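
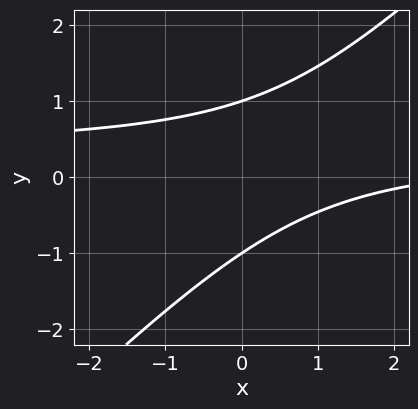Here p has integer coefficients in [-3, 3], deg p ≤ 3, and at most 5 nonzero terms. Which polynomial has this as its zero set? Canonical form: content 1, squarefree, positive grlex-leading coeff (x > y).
First, the degree is 2 — the shape is more complex than any degree-1 curve.
Then, from the axis intercepts and sections: the y-axis gridline crossings are at y ∈ {-1, 1}; the curve avoids every integer x-axis point in the box.
Finally, the integer polynomial consistent with all of this is the stated p.

3*x*y - 3*y^2 - x + 3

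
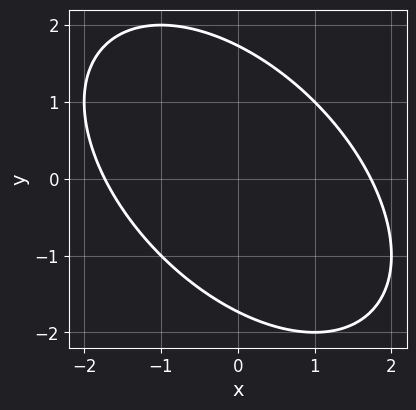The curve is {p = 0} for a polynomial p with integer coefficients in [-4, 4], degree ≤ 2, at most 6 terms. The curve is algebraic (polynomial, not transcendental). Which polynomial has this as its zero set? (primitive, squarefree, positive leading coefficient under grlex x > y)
x^2 + x*y + y^2 - 3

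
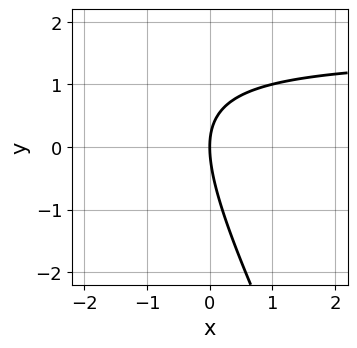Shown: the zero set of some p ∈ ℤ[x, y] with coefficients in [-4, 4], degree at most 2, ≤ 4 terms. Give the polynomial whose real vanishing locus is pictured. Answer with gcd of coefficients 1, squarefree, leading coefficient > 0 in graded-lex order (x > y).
First, the degree is 2 — a generic line meets the curve in up to 2 points.
Next, from the visible intercepts: one x-axis crossing is at x = 0; one y-axis crossing is at y = 0.
Finally, fitting integer coefficients to these (and the overall shape) gives p.

2*x*y + y^2 - 3*x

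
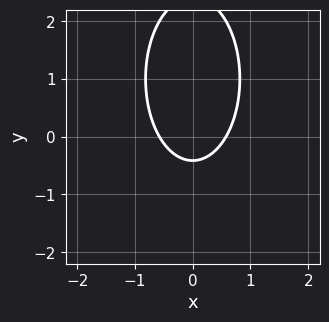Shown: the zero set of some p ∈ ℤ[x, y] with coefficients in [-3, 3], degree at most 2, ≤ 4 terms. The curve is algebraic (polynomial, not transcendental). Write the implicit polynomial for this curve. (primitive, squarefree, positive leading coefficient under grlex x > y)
1. The degree is 2 — no degree-1 curve has this shape.
2. Symmetries: it's symmetric under x → −x, forcing even powers of x.
3. Solving for integer coefficients yields p as stated.

3*x^2 + y^2 - 2*y - 1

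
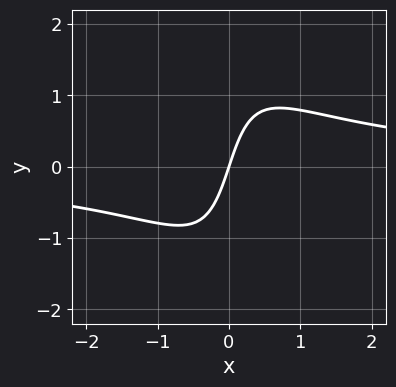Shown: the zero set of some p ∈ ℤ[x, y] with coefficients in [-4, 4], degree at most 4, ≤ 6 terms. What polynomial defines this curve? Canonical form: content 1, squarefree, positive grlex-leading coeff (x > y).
(a) Degree: the shape is more complex than any degree-2 curve, so deg p = 3.
(b) Observable constraints: it crosses the x-axis at the gridline x = 0; one y-axis crossing is at y = 0.
(c) Matching integer coefficients to the picture gives p.

2*x^2*y + x*y^2 - 3*x + y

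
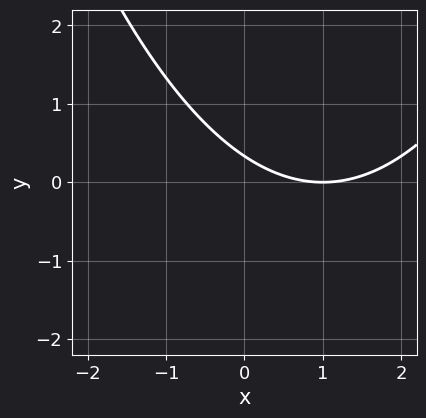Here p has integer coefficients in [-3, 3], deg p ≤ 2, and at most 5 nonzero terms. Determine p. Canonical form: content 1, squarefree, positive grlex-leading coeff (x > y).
1. The degree is 2 — the shape is more complex than any degree-1 curve.
2. From the visible intercepts: one x-axis crossing is at x = 1.
3. Together with the visible shape, these determine p as stated.

x^2 - 2*x - 3*y + 1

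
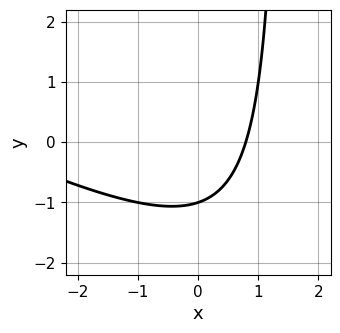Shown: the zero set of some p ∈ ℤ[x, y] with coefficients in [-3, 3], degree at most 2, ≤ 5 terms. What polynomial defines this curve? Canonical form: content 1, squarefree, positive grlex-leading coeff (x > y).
x^2 + 2*x*y + 3*x - 3*y - 3

First, deg p = 2.
Next, against the integer gridlines: it crosses the y-axis at the gridline y = -1.
Finally, together with the visible shape, these determine p as stated.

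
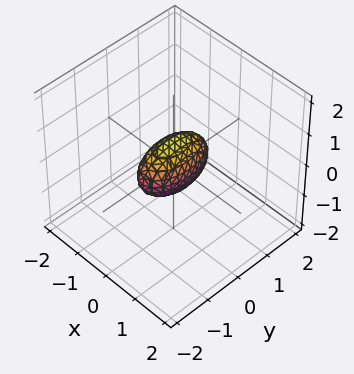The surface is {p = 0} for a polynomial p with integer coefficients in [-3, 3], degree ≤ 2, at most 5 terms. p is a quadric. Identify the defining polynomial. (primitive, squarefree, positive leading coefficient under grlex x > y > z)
3*x^2 + y^2 + 2*z^2 - 1

(a) The degree is 2 — a closed, bounded, convex surface; a quadric.
(b) Symmetries: it's symmetric under x → −x, forcing even powers of x; it's symmetric under z → −z, forcing even powers of z; it's symmetric under y → −y, forcing even powers of y.
(c) Observable constraints: the y-axis gridline crossings are at y ∈ {-1, 1}.
(d) These observations pin down the coefficients.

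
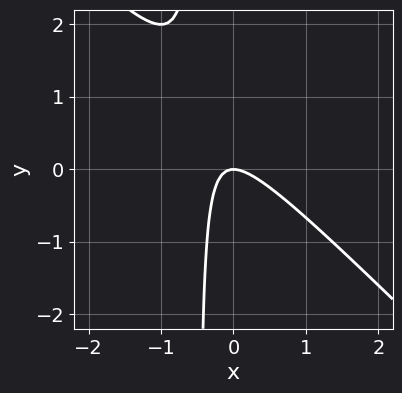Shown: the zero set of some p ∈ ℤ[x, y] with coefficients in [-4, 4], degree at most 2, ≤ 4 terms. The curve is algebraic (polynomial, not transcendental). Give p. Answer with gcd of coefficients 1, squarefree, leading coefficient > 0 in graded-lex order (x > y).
2*x^2 + 2*x*y + y

1. deg p = 2. No degree-1 curve has this shape.
2. Reading off the gridlines: one x-axis crossing is at x = 0; it meets the y-axis at y = 0 (among the integer gridlines).
3. Solving for integer coefficients yields p as stated.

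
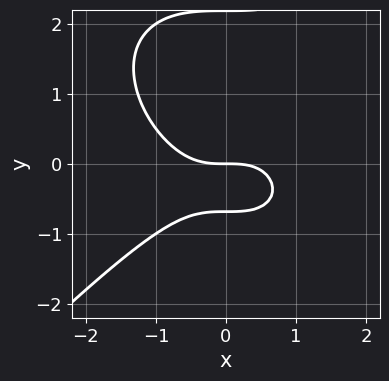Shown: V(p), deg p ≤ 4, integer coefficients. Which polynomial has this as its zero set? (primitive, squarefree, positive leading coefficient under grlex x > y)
2*x^3 - 2*y^3 + 3*y^2 + 3*y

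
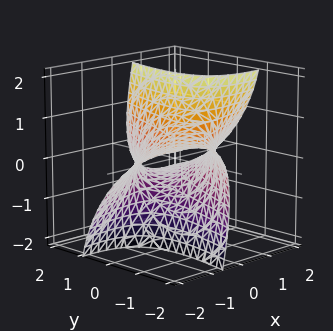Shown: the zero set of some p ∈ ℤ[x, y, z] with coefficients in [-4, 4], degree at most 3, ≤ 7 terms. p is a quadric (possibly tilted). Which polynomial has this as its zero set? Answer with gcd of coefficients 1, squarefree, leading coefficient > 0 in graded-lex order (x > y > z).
First, degree: a generic line meets the surface in up to 2 points, so deg p = 2.
Finally, putting this together gives p.

x^2 - 3*x*y - 3*x*z + y^2 + z^2 - 2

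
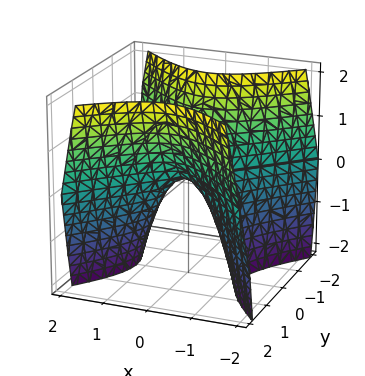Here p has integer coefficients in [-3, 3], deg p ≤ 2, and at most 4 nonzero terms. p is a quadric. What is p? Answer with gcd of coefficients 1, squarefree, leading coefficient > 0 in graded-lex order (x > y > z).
3*x^2 - 3*y^2 + 2*z

(a) The degree is 2 — a hyperbolic paraboloid; a quadric.
(b) Symmetries: it's symmetric under x → −x, forcing even powers of x; it's symmetric under y → −y, forcing even powers of y.
(c) Checking where it meets the axes: it crosses the z-axis at the gridline z = 0; it meets the x-axis at x = 0 (among the integer gridlines); one y-axis crossing is at y = 0.
(d) Solving for integer coefficients yields p as stated.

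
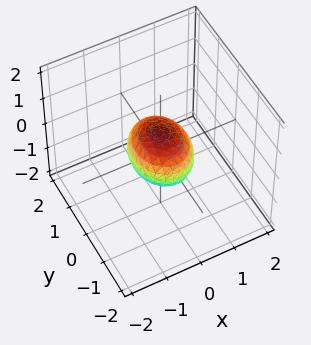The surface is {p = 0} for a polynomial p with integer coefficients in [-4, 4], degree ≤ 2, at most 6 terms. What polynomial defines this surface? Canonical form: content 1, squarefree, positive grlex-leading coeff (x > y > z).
3*x^2 + 2*y^2 + 3*z^2 - 2

(a) deg p = 2. Bounded and convex; a quadric.
(b) Symmetries: the y ↦ −y reflection is a symmetry, so y appears only in even powers; the z ↦ −z reflection is a symmetry, so z appears only in even powers; the x ↦ −x reflection is a symmetry, so x appears only in even powers.
(c) From the axis intercepts and sections: among the integer gridlines, it crosses the y-axis at y ∈ {-1, 1}.
(d) Assembling these constraints gives the stated polynomial.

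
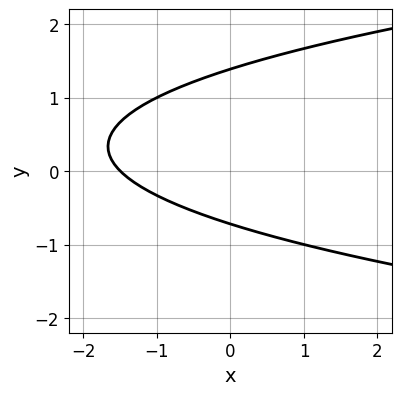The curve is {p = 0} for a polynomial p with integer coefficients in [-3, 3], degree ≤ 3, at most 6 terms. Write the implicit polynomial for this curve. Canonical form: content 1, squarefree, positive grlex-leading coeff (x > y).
3*y^2 - 2*x - 2*y - 3

deg p = 2. A generic line meets the curve in up to 2 points.
Solving for integer coefficients yields p as stated.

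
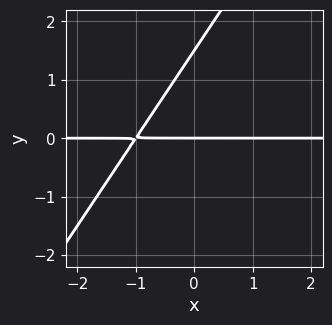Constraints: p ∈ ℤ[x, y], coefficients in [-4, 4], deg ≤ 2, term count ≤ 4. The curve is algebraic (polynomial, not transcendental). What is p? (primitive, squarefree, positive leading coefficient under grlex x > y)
3*x*y - 2*y^2 + 3*y

The degree is 2 — no degree-1 curve has this shape.
From the axis intercepts and sections: the visible x-axis segment lies entirely on the curve; one y-axis crossing is at y = 0.
These observations pin down the coefficients.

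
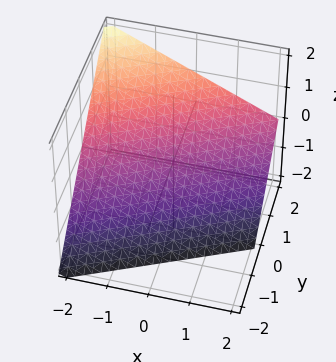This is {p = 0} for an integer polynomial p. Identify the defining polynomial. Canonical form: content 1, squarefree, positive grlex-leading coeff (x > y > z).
x - 2*y + 2*z + 2

deg p = 1. The surface is flat (a plane).
Reading off the gridlines: one z-axis crossing is at z = -1; it crosses the y-axis at the gridline y = 1.
Matching integer coefficients to the picture gives p. Check: (-2, 0, 0) on the x-axis lies on the surface, and p(-2, 0, 0) = 0. ✓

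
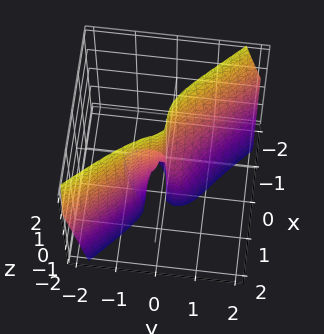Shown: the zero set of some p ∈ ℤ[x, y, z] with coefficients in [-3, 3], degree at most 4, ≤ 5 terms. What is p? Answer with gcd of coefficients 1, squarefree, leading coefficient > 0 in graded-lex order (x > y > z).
3*x^3 - 2*x*y*z + 3*y^3 + y*z

1. deg p = 3. The shape is more complex than any degree-2 surface.
2. Observable constraints: it meets the x-axis at x = 0 (among the integer gridlines); the visible z-axis segment lies entirely on the surface; it crosses the y-axis at the gridline y = 0.
3. The integer polynomial consistent with all of this is the stated p.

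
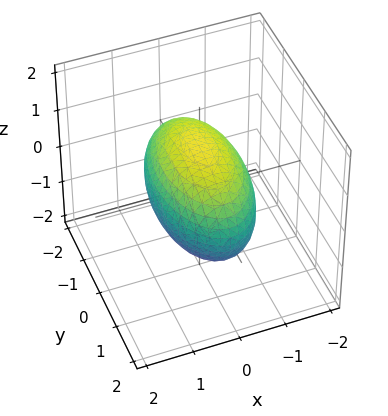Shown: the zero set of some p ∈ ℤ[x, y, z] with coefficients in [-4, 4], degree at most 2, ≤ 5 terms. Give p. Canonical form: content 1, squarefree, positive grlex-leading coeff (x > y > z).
3*x^2 + y^2 + 2*z^2 - 3

First, deg p = 2. Bounded and convex; a quadric.
Then, symmetries: it's symmetric under y → −y, forcing even powers of y; mirror symmetry x ↦ −x ⇒ only even powers of x; it's symmetric under z → −z, forcing even powers of z.
Then, from the axis intercepts and sections: among the integer gridlines, it crosses the x-axis at x ∈ {-1, 1}.
Finally, putting this together gives p.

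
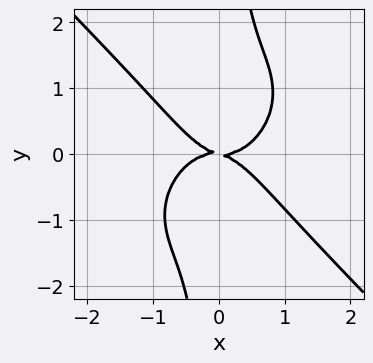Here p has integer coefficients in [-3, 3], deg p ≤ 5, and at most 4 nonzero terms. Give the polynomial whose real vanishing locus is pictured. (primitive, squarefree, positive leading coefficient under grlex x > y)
3*x^4 + 3*x*y^3 - x*y - 3*y^2

deg p = 4. A generic line meets the curve in up to 4 points.
From the visible intercepts: it crosses the y-axis at the gridline y = 0; it meets the x-axis at x = 0 (among the integer gridlines).
The integer polynomial consistent with all of this is the stated p.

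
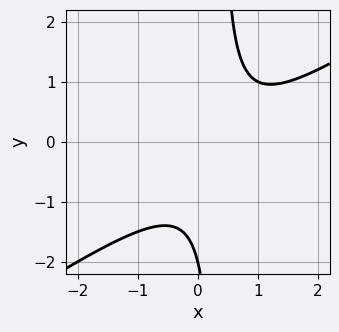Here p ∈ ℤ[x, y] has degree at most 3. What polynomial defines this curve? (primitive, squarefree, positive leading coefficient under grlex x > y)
(a) Degree: a generic line meets the curve in up to 2 points, so deg p = 2.
(b) Reading off the gridlines: no x-intercept at any integer in the box; one y-axis crossing is at y = -2.
(c) Together with the visible shape, these determine p as stated.

2*x^2 - 3*x*y - 2*x + y + 2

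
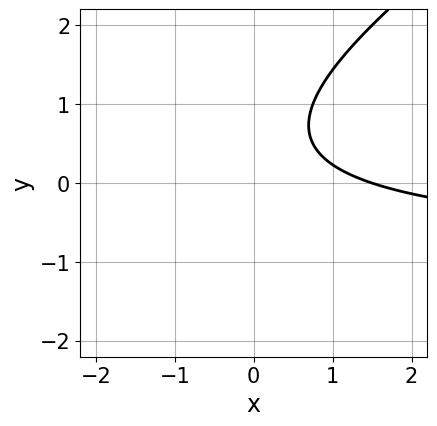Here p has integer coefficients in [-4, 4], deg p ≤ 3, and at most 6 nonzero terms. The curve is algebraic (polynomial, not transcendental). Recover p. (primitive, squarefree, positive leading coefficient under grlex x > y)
2*x*y - 3*y^2 + 2*x + 3*y - 3

1. deg p = 2.
2. Checking where it meets the axes: the curve avoids every integer y-axis point in the box.
3. Assembling these constraints gives the stated polynomial.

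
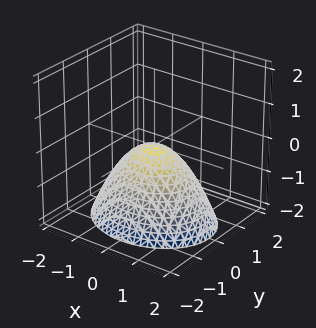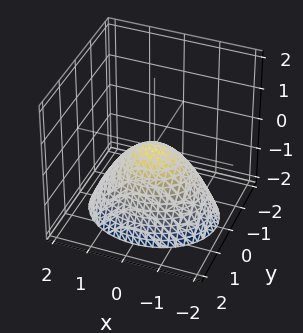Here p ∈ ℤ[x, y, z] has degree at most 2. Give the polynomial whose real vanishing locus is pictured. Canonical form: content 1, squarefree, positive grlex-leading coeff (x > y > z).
2*x^2 + 3*y^2 + 3*z

(a) Degree: a single bowl opening along one axis; a quadric, so deg p = 2.
(b) Symmetries: the x ↦ −x reflection is a symmetry, so x appears only in even powers; it's symmetric under y → −y, forcing even powers of y.
(c) From the visible intercepts: one y-axis crossing is at y = 0; it meets the x-axis at x = 0 (among the integer gridlines).
(d) Solving for integer coefficients yields p as stated.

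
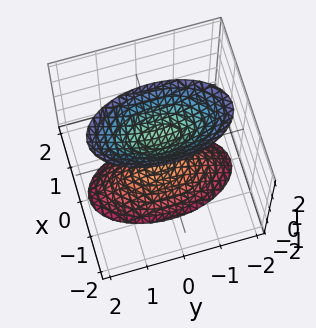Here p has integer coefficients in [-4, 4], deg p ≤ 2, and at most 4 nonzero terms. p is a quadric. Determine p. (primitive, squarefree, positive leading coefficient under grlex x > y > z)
(a) The picture has 2 separate pieces.
(b) deg p = 2.
(c) Symmetries: it's symmetric under y → −y, forcing even powers of y; it's symmetric under x → −x, forcing even powers of x; it's symmetric under z → −z, forcing even powers of z.
(d) Observable constraints: no y-intercept at any integer in the box; it misses every integer gridline on the x-axis; among the integer gridlines, it crosses the z-axis at z ∈ {-1, 1}.
(e) Matching integer coefficients to the picture gives p.

3*x^2 + y^2 - z^2 + 1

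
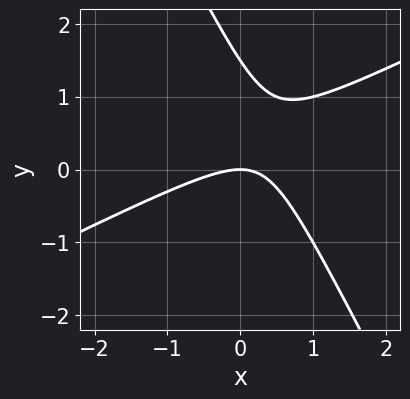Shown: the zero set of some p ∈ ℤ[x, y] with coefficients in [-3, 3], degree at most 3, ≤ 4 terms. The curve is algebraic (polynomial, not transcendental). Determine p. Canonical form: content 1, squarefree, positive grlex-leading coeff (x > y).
2*x^2 - 3*x*y - 2*y^2 + 3*y

(a) The degree is 2 — a generic line meets the curve in up to 2 points.
(b) From the visible intercepts: it meets the x-axis at x = 0 (among the integer gridlines); it crosses the y-axis at the gridline y = 0.
(c) Putting this together gives p.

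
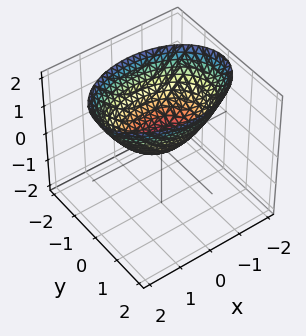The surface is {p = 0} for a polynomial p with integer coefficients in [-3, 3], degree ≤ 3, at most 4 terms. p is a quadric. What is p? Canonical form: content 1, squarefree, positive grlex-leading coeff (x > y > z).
x^2 + 2*y^2 - 2*z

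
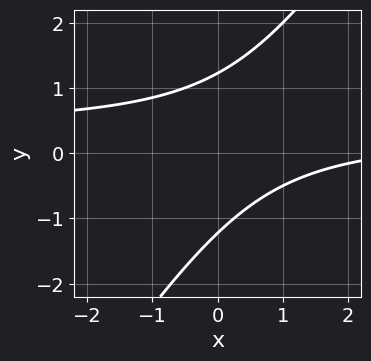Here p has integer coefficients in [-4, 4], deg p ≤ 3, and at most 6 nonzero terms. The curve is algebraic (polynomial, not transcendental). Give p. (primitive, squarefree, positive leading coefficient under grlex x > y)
1. Degree: no degree-1 curve has this shape, so deg p = 2.
2. Observable constraints: the curve avoids every integer x-axis point in the box.
3. Together with the visible shape, these determine p as stated.

3*x*y - 2*y^2 - x + 3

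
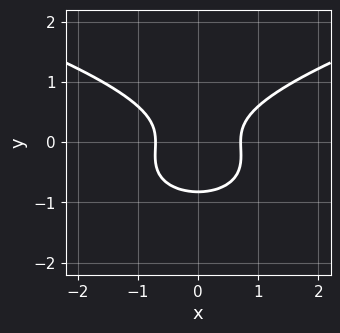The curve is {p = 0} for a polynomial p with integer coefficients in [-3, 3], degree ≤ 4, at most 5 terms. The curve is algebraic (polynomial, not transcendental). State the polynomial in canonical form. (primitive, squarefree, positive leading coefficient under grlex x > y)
3*y^3 - 2*x^2 + y^2 + 1

1. deg p = 3. A generic line meets the curve in up to 3 points.
2. Symmetries: mirror symmetry x ↦ −x ⇒ only even powers of x.
3. Fitting integer coefficients to these (and the overall shape) gives p.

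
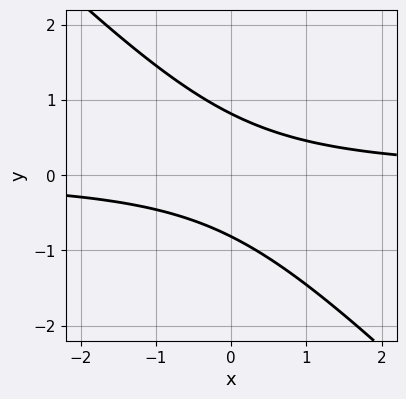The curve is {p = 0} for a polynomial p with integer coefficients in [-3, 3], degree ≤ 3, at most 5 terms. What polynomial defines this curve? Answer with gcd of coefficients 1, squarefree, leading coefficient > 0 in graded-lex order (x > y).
3*x*y + 3*y^2 - 2

The degree is 2 — no degree-1 curve has this shape.
Checking where it meets the axes: no x-intercept at any integer in the box.
Putting this together gives p.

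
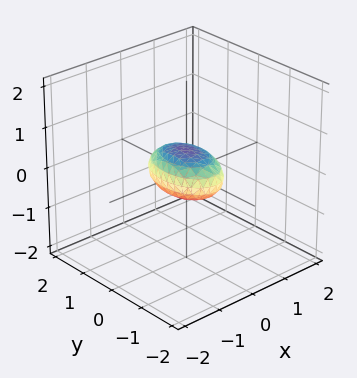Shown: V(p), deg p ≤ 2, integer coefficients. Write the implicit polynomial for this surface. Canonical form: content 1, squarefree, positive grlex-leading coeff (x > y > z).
2*x^2 + y^2 + 3*z^2 - 1

(a) The degree is 2 — bounded and convex; a quadric.
(b) Symmetries: the y ↦ −y reflection is a symmetry, so y appears only in even powers; it's symmetric under z → −z, forcing even powers of z; mirror symmetry x ↦ −x ⇒ only even powers of x.
(c) Against the integer gridlines: the y-axis gridline crossings are at y ∈ {-1, 1}.
(d) Putting this together gives p.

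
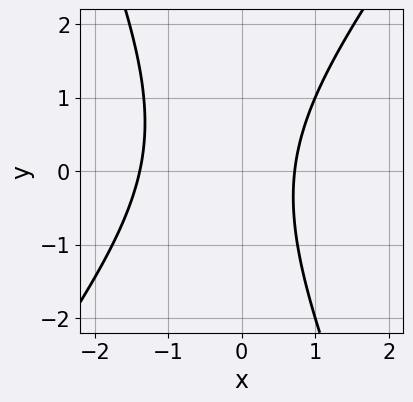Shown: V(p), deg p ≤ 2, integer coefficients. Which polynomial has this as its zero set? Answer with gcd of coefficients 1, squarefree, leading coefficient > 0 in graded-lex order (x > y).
1. deg p = 2. The shape is more complex than any degree-1 curve.
2. From the visible intercepts: it misses every integer gridline on the y-axis.
3. Matching integer coefficients to the picture gives p.

3*x^2 - x*y - y^2 + 2*x - 3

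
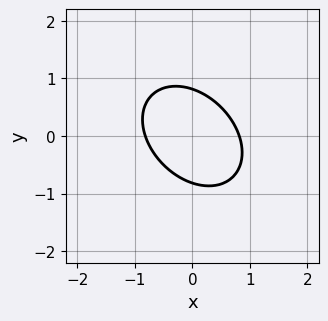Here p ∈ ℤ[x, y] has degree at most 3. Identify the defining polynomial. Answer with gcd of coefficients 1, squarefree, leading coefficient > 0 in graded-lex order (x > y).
First, the degree is 2 — the shape is more complex than any degree-1 curve.
Finally, solving for integer coefficients yields p as stated.

3*x^2 + 2*x*y + 3*y^2 - 2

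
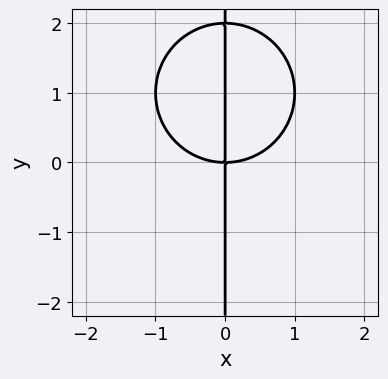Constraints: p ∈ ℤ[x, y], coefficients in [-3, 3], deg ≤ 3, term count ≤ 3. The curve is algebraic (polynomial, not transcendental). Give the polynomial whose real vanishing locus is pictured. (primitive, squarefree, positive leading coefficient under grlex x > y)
First, the degree is 3 — no degree-2 curve has this shape.
Next, from the axis intercepts and sections: every point of the y-axis in the box is on the curve; it meets the x-axis at x = 0 (among the integer gridlines).
Finally, these observations pin down the coefficients.

x^3 + x*y^2 - 2*x*y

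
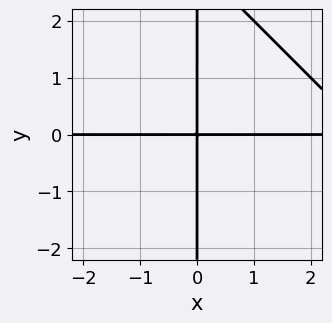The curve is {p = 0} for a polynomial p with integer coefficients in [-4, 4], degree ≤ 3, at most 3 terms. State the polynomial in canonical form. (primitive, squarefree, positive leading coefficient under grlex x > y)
x^2*y + x*y^2 - 3*x*y

(a) The degree is 3 — no degree-2 curve has this shape.
(b) From the axis intercepts and sections: every point of the x-axis in the box is on the curve; the visible y-axis segment lies entirely on the curve.
(c) Matching integer coefficients to the picture gives p.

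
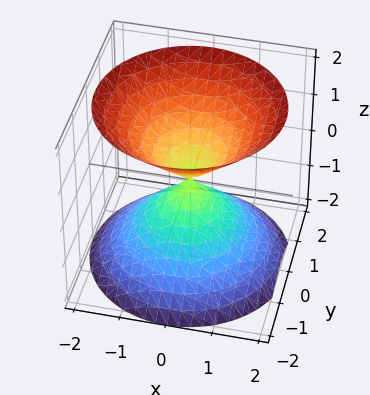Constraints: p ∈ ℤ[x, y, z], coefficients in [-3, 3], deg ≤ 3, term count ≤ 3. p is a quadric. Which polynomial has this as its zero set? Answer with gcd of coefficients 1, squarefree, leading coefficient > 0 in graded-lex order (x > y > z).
1. I count 2 distinct pieces.
2. The degree is 2 — two nappes meeting at a single point; a quadric.
3. Symmetries: mirror symmetry z ↦ −z ⇒ only even powers of z; every cross-section ⟂ z is a circle, so x, y appear only via x² + y².
4. From the visible intercepts: it crosses the z-axis at the gridline z = 0; it meets the x-axis at x = 0 (among the integer gridlines); a circular section at z = -1 has radius exactly 1; one y-axis crossing is at y = 0.
5. Assembling these constraints gives the stated polynomial.

x^2 + y^2 - z^2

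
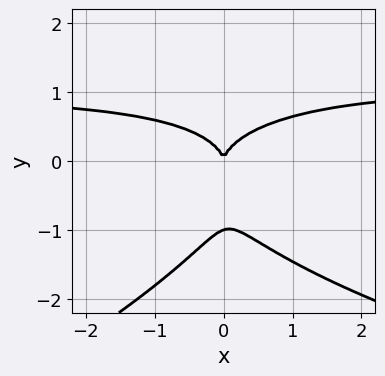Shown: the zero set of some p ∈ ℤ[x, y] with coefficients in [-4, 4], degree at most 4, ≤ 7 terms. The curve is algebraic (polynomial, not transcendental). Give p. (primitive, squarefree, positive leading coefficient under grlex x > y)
deg p = 4. The shape is more complex than any degree-3 curve.
Observable constraints: one x-axis crossing is at x = 0; among the integer gridlines, it crosses the y-axis at y ∈ {-1, 0}.
Assembling these constraints gives the stated polynomial.

x*y^3 - 3*y^4 - 3*x^2*y - 3*y^3 + 3*x^2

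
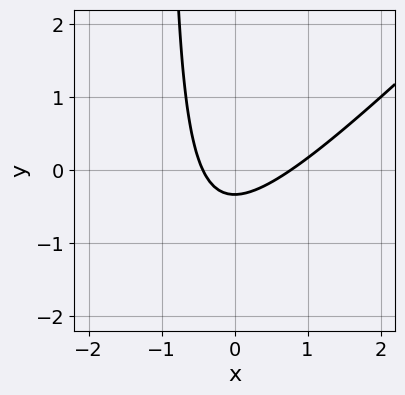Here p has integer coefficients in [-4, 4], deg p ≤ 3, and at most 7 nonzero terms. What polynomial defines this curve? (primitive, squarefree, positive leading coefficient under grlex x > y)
3*x^2 - 3*x*y - x - 3*y - 1

(a) Degree: the shape is more complex than any degree-1 curve, so deg p = 2.
(b) Matching integer coefficients to the picture gives p.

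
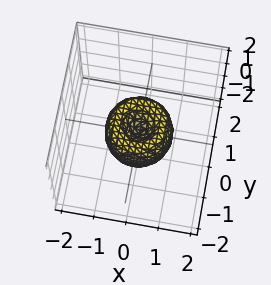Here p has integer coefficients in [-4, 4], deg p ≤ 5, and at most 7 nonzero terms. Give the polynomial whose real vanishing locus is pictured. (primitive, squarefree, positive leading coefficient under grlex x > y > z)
2*x^4 + 4*x^2*y^2 + 2*y^4 - 2*x^2 - 2*y^2 + z^2

deg p = 4. No degree-3 surface has this shape.
Symmetry: the surface is invariant under rotation about z: p = q(x² + y², z).
Reading off the gridlines: among the integer gridlines, it crosses the y-axis at y ∈ {-1, 0, 1}; among the integer gridlines, it crosses the x-axis at x ∈ {-1, 0, 1}.
Fitting integer coefficients to these (and the overall shape) gives p.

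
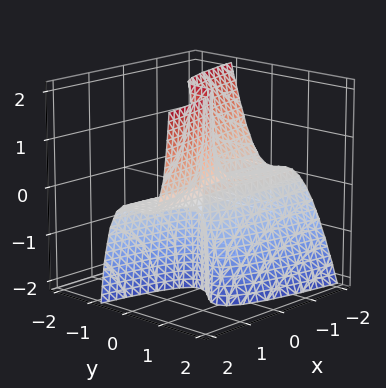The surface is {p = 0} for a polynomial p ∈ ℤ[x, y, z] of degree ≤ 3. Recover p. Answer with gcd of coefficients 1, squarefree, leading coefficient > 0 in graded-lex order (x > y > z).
First, deg p = 3.
Next, observable constraints: every point of the z-axis in the box is on the surface; the visible x-axis segment lies entirely on the surface.
Finally, assembling these constraints gives the stated polynomial.

3*y^3 + y^2*z - x*z - 2*y^2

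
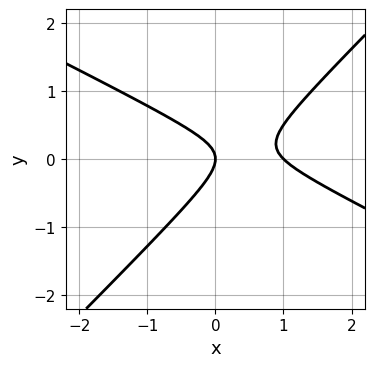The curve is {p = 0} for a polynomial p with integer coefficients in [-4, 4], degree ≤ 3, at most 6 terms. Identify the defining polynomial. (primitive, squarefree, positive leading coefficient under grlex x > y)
The degree is 2 — the shape is more complex than any degree-1 curve.
Against the integer gridlines: the x-axis gridline crossings are at x ∈ {0, 1}; it meets the y-axis at y = 0 (among the integer gridlines).
Assembling these constraints gives the stated polynomial.

x^2 + x*y - 2*y^2 - x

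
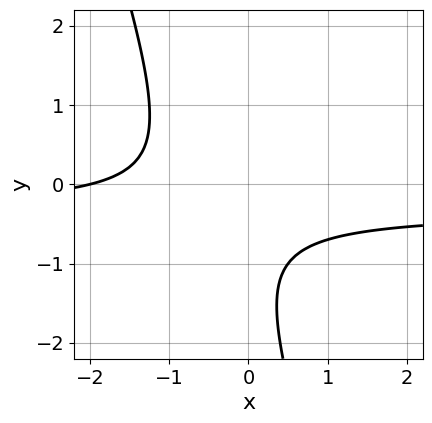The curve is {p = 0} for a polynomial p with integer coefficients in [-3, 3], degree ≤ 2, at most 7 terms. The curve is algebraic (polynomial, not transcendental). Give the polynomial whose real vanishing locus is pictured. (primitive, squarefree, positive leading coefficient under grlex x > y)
3*x*y + y^2 + x + 2*y + 2

First, the degree is 2 — a generic line meets the curve in up to 2 points.
Next, checking where it meets the axes: one x-axis crossing is at x = -2; the curve avoids every integer y-axis point in the box.
Finally, these observations pin down the coefficients.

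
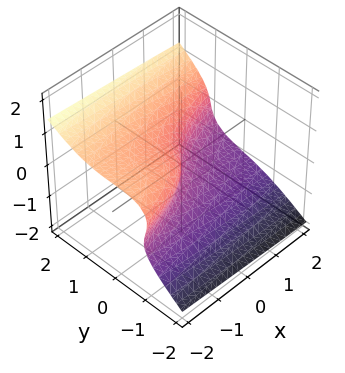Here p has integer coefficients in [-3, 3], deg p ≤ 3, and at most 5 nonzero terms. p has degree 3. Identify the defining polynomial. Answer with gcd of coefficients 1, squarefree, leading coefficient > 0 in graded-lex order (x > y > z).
y^3 - 3*z^3 - y*z - x + y

(a) deg p = 3. The shape is more complex than any degree-2 surface.
(b) From the axis intercepts and sections: it crosses the y-axis at the gridline y = 0; it meets the x-axis at x = 0 (among the integer gridlines).
(c) Solving for integer coefficients yields p as stated.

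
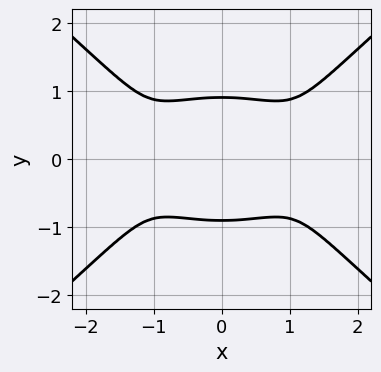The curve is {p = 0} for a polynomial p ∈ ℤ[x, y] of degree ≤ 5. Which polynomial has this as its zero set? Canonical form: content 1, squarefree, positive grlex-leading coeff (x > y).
x^4 + x^2*y^2 - 3*y^4 - 2*x^2 + 2

(a) The degree is 4 — a generic line meets the curve in up to 4 points.
(b) Symmetries: the x ↦ −x reflection is a symmetry, so x appears only in even powers; the y ↦ −y reflection is a symmetry, so y appears only in even powers.
(c) From the axis intercepts and sections: no x-intercept at any integer in the box.
(d) These observations pin down the coefficients.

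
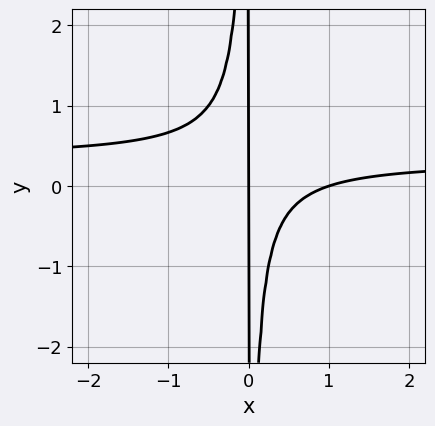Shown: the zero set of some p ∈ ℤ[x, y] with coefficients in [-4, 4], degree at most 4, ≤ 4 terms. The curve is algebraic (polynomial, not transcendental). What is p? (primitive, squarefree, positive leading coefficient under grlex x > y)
3*x^2*y - x^2 + x

1. Degree: the shape is more complex than any degree-2 curve, so deg p = 3.
2. From the axis intercepts and sections: every point of the y-axis in the box is on the curve; among the integer gridlines, it crosses the x-axis at x ∈ {0, 1}.
3. Together with the visible shape, these determine p as stated.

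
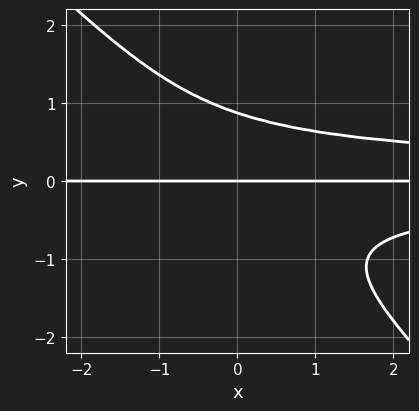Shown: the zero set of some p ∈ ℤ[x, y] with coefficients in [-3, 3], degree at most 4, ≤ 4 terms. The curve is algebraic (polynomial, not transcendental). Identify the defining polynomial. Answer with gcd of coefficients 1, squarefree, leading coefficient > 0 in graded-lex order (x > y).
3*x*y^3 + 3*y^4 - 2*y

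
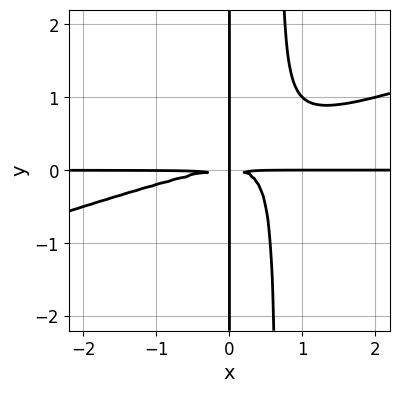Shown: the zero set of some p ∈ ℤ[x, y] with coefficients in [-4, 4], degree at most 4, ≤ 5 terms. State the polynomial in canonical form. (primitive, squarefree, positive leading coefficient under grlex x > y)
1. The degree is 4 — no degree-3 curve has this shape.
2. Checking where it meets the axes: every point of the x-axis in the box is on the curve; the visible y-axis segment lies entirely on the curve.
3. Together with the visible shape, these determine p as stated.

x^3*y - 3*x^2*y^2 + 2*x*y^2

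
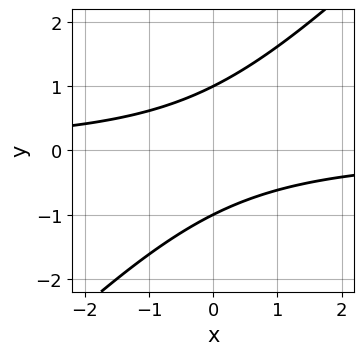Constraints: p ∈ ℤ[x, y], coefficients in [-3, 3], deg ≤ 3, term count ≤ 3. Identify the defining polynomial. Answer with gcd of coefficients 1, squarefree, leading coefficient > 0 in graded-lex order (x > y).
First, the degree is 2 — a generic line meets the curve in up to 2 points.
Next, against the integer gridlines: it misses every integer gridline on the x-axis; among the integer gridlines, it crosses the y-axis at y ∈ {-1, 1}.
Finally, the integer polynomial consistent with all of this is the stated p.

x*y - y^2 + 1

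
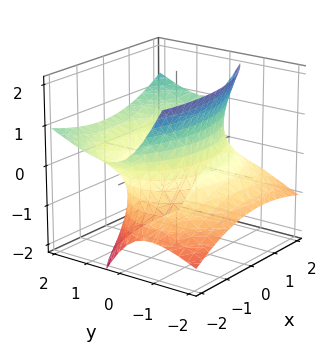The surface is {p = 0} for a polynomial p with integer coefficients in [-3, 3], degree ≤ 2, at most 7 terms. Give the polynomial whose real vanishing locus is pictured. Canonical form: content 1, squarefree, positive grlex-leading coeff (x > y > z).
Degree: a generic line meets the surface in up to 2 points, so deg p = 2.
Observable constraints: it misses every integer gridline on the z-axis.
Matching integer coefficients to the picture gives p.

x^2 + x*z + 2*y^2 - 3*y*z - 2*z^2 - 3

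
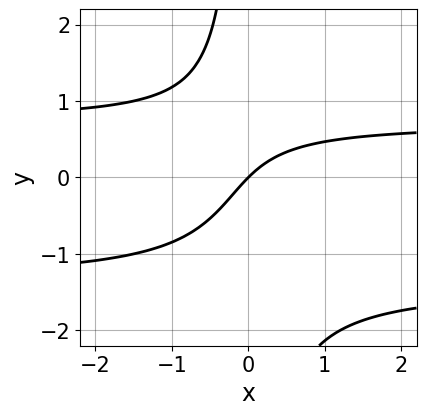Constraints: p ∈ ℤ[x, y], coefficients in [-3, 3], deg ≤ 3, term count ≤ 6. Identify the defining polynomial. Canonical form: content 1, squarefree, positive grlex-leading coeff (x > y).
3*x*y^2 + 2*x*y - 3*x + 3*y

First, the degree is 3 — no degree-2 curve has this shape.
Then, from the axis intercepts and sections: one y-axis crossing is at y = 0; it crosses the x-axis at the gridline x = 0.
Finally, the integer polynomial consistent with all of this is the stated p.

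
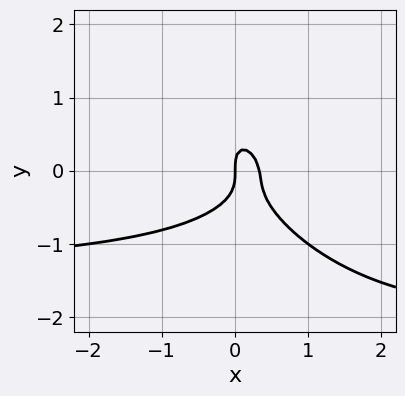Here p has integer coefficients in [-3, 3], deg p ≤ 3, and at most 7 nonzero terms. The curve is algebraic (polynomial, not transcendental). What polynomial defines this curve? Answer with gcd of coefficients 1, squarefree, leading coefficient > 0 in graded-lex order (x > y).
(a) Degree: no degree-2 curve has this shape, so deg p = 3.
(b) Checking where it meets the axes: one y-axis crossing is at y = 0; it crosses the x-axis at the gridline x = 0.
(c) The integer polynomial consistent with all of this is the stated p.

2*x^2*y + 2*x*y^2 + 2*y^3 + 3*x^2 - x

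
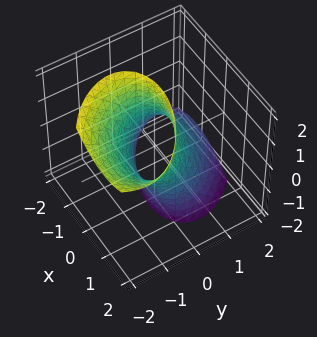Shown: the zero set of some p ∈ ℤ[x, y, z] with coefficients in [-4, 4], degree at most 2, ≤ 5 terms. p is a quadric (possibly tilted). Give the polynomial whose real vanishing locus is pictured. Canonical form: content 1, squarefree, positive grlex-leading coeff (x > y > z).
2*x^2 + 2*x*y + 3*y^2 + 3*y*z - 2

First, the degree is 2 — a generic line meets the surface in up to 2 points.
Next, from the axis intercepts and sections: the x-axis gridline crossings are at x ∈ {-1, 1}; it misses every integer gridline on the z-axis.
Finally, the integer polynomial consistent with all of this is the stated p.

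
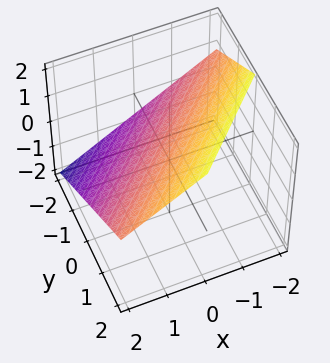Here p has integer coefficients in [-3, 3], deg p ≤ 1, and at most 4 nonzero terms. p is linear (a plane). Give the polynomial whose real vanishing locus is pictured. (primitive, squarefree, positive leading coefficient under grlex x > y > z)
First, degree: every cross-section is a straight line — this is a plane, so deg p = 1.
Then, observable constraints: one x-axis crossing is at x = 1; it crosses the y-axis at the gridline y = -1.
Finally, the integer polynomial consistent with all of this is the stated p.

2*x - 2*y + 3*z - 2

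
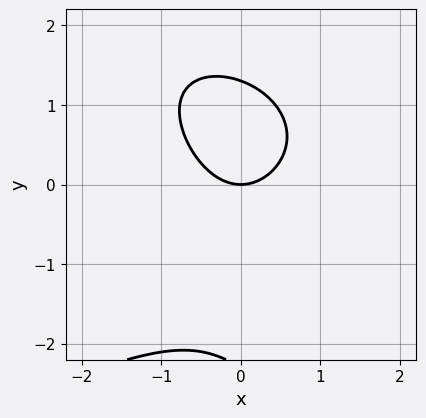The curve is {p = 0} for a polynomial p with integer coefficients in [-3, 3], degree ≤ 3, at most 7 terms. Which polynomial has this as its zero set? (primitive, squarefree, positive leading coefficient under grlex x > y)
The degree is 3 — a generic line meets the curve in up to 3 points.
Reading off the gridlines: it meets the y-axis at y = 0 (among the integer gridlines); it crosses the x-axis at the gridline x = 0.
Together with the visible shape, these determine p as stated.

x*y^2 + y^3 + 3*x^2 + y^2 - 3*y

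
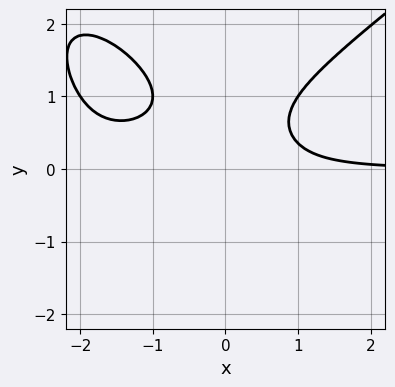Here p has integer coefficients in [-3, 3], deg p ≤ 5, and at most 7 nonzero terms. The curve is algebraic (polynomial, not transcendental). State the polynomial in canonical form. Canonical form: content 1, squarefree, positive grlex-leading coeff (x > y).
x^3*y - x*y^3 - y^4 + 2*x^2*y - 1

deg p = 4. A generic line meets the curve in up to 4 points.
Reading off the gridlines: the curve avoids every integer y-axis point in the box; no x-intercept at any integer in the box.
The integer polynomial consistent with all of this is the stated p.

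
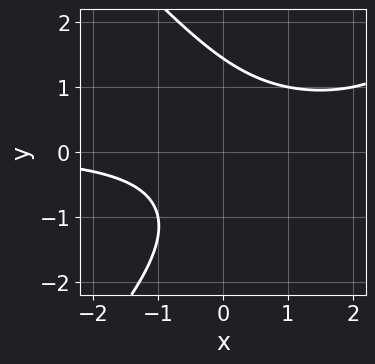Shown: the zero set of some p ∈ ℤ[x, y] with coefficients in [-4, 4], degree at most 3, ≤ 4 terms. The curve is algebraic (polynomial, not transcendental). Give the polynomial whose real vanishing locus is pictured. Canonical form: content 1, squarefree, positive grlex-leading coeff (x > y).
First, the degree is 3 — a generic line meets the curve in up to 3 points.
Next, reading off the gridlines: it misses every integer gridline on the x-axis.
Finally, matching integer coefficients to the picture gives p.

x^2*y - y^3 - 3*x*y + 3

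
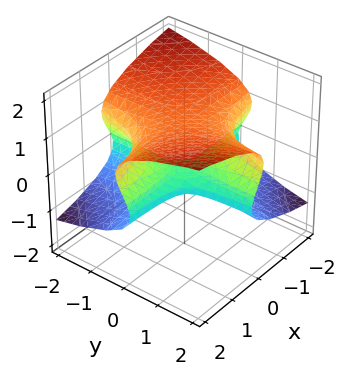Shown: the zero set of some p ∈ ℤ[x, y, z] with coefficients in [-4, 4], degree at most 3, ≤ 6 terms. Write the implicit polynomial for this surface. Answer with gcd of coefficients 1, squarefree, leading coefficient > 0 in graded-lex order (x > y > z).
3*z^3 - 2*x*y - 2*z^2 - 2*z

1. deg p = 3. A generic line meets the surface in up to 3 points.
2. Reading off the gridlines: it crosses the z-axis at the gridline z = 0; every point of the y-axis in the box is on the surface; every point of the x-axis in the box is on the surface.
3. Putting this together gives p.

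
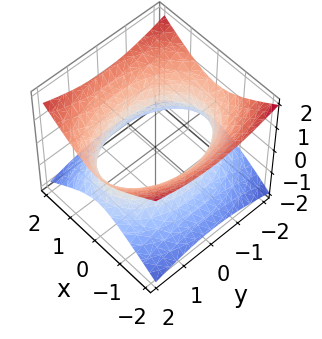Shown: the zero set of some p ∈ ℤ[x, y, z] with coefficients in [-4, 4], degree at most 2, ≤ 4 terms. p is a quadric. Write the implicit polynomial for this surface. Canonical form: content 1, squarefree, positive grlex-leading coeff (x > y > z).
2*x^2 + y^2 - 3*z^2 - 3

(a) The degree is 2 — an hourglass — one-sheet hyperboloid; a quadric.
(b) Symmetries: the x ↦ −x reflection is a symmetry, so x appears only in even powers; the y ↦ −y reflection is a symmetry, so y appears only in even powers; mirror symmetry z ↦ −z ⇒ only even powers of z.
(c) From the axis intercepts and sections: no z-intercept at any integer in the box.
(d) Together with the visible shape, these determine p as stated.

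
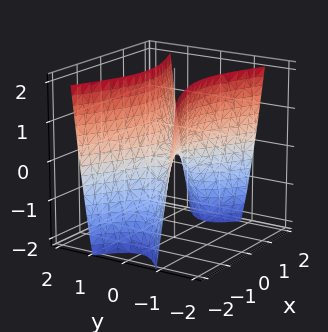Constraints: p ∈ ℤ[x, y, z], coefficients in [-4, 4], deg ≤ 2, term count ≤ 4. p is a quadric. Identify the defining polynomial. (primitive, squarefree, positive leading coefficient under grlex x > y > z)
x^2 - 3*y^2 + z

First, deg p = 2. A hyperbolic paraboloid; a quadric.
Then, symmetries: the y ↦ −y reflection is a symmetry, so y appears only in even powers; the x ↦ −x reflection is a symmetry, so x appears only in even powers.
Next, from the visible intercepts: it meets the y-axis at y = 0 (among the integer gridlines); it crosses the z-axis at the gridline z = 0.
Finally, the integer polynomial consistent with all of this is the stated p.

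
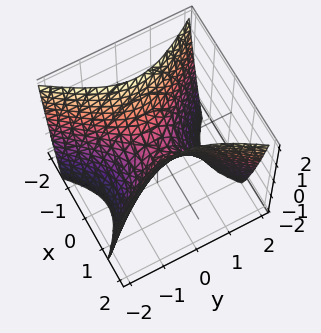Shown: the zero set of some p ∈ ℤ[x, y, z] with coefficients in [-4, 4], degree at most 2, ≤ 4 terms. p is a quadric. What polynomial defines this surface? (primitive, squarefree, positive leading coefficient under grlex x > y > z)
First, degree: a hyperbolic paraboloid; a quadric, so deg p = 2.
Then, symmetries: mirror symmetry x ↦ −x ⇒ only even powers of x; it's symmetric under y → −y, forcing even powers of y.
Then, checking where it meets the axes: one x-axis crossing is at x = 0; one z-axis crossing is at z = 0.
Finally, solving for integer coefficients yields p as stated.

3*x^2 - 2*y^2 - 2*z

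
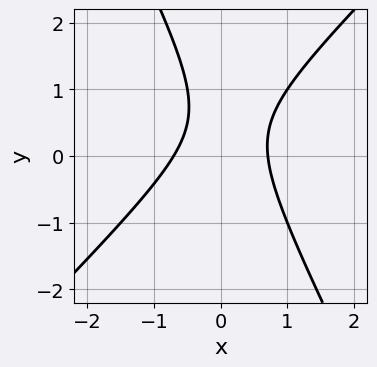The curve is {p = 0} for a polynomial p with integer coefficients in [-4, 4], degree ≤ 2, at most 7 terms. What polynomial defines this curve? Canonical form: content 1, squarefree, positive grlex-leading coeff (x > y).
2*x^2 - x*y - y^2 + y - 1

First, deg p = 2. A generic line meets the curve in up to 2 points.
Then, observable constraints: the curve avoids every integer y-axis point in the box.
Finally, the integer polynomial consistent with all of this is the stated p.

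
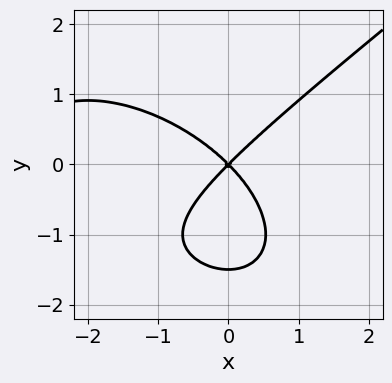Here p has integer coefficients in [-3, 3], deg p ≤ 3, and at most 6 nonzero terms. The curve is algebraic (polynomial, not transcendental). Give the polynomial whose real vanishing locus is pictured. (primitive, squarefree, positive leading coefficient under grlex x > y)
First, deg p = 3. The shape is more complex than any degree-2 curve.
Then, reading off the gridlines: one y-axis crossing is at y = 0; it meets the x-axis at x = 0 (among the integer gridlines).
Finally, assembling these constraints gives the stated polynomial.

x^3 - 2*y^3 + 3*x^2 - 3*y^2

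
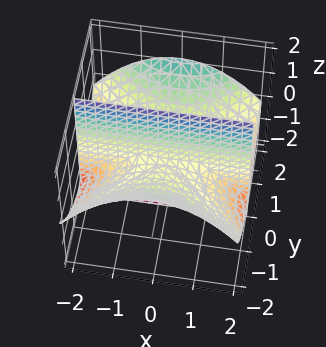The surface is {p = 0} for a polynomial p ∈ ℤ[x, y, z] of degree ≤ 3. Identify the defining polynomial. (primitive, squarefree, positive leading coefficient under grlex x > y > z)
1. I count 2 distinct pieces.
2. The degree is 3 — a generic line meets the surface in up to 3 points.
3. Checking where it meets the axes: the visible z-axis segment lies entirely on the surface; every point of the x-axis in the box is on the surface; it crosses the y-axis at the gridline y = 0.
4. Solving for integer coefficients yields p as stated.

x^2*y - y^3 + 3*y*z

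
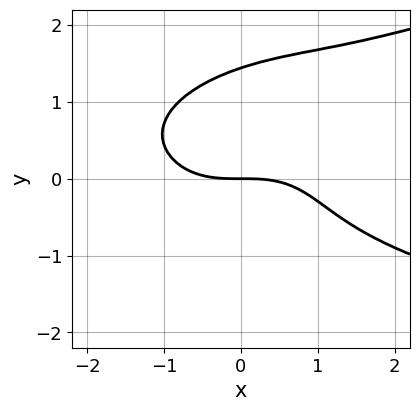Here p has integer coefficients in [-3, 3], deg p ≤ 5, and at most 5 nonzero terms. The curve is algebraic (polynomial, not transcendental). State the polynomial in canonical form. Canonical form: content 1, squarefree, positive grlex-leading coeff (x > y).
Degree: no degree-3 curve has this shape, so deg p = 4.
From the axis intercepts and sections: one y-axis crossing is at y = 0; it meets the x-axis at x = 0 (among the integer gridlines).
Fitting integer coefficients to these (and the overall shape) gives p.

x^2*y^2 - x*y^3 + y^4 - x^3 - 3*y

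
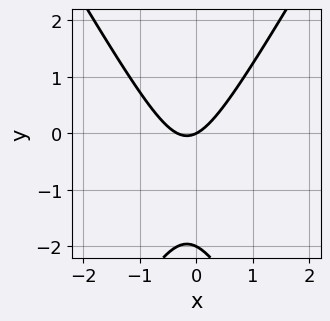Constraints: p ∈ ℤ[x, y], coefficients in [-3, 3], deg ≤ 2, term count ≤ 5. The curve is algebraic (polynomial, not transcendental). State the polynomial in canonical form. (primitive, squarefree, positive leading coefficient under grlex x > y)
3*x^2 - y^2 + x - 2*y

Degree: a generic line meets the curve in up to 2 points, so deg p = 2.
Observable constraints: it crosses the x-axis at the gridline x = 0; among the integer gridlines, it crosses the y-axis at y ∈ {-2, 0}.
Fitting integer coefficients to these (and the overall shape) gives p.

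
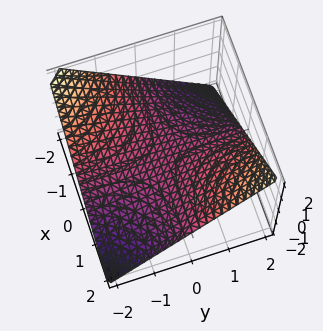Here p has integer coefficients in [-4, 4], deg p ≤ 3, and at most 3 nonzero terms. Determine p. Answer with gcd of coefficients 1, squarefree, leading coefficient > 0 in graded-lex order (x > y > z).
x*y - 2*z

First, deg p = 2. A hyperbolic paraboloid; a quadric.
Then, checking where it meets the axes: one z-axis crossing is at z = 0; every point of the y-axis in the box is on the surface; the visible x-axis segment lies entirely on the surface.
Finally, putting this together gives p.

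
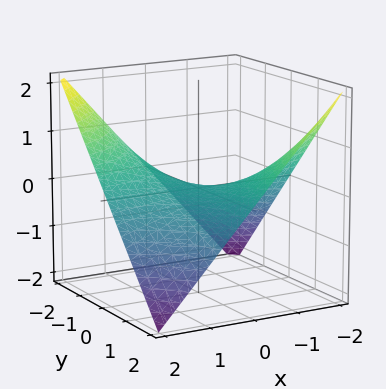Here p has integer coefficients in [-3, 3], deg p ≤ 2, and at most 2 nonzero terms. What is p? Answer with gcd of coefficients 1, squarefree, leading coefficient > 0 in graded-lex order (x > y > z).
x*y + 2*z

First, degree: a hyperbolic paraboloid; a quadric, so deg p = 2.
Then, from the axis intercepts and sections: it meets the z-axis at z = 0 (among the integer gridlines); the visible x-axis segment lies entirely on the surface; the visible y-axis segment lies entirely on the surface.
Finally, putting this together gives p.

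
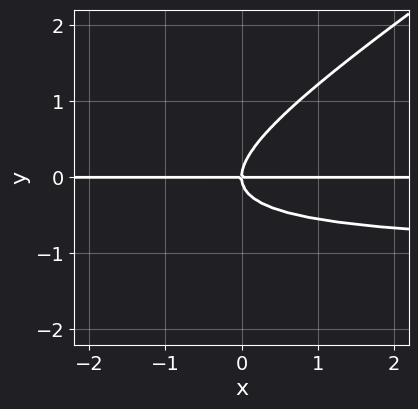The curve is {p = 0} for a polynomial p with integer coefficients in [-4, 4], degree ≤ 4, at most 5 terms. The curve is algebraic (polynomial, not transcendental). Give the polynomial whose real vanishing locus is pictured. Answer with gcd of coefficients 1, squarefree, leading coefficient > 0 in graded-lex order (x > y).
(a) deg p = 3. The shape is more complex than any degree-2 curve.
(b) Checking where it meets the axes: every point of the x-axis in the box is on the curve; it meets the y-axis at y = 0 (among the integer gridlines).
(c) Together with the visible shape, these determine p as stated.

2*x*y^2 - 3*y^3 + 2*x*y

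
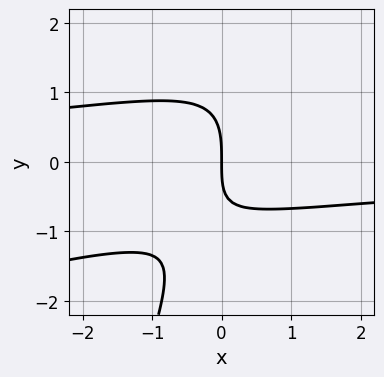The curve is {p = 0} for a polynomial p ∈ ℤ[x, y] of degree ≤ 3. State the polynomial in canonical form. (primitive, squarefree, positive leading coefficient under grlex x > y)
x^2*y - 3*x*y^2 + y^3 + x*y + 3*x

First, the degree is 3 — no degree-2 curve has this shape.
Next, from the visible intercepts: one y-axis crossing is at y = 0; it crosses the x-axis at the gridline x = 0.
Finally, together with the visible shape, these determine p as stated.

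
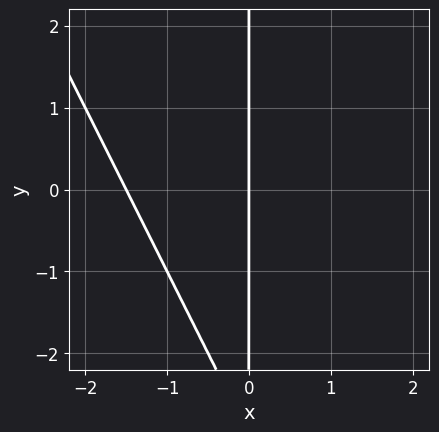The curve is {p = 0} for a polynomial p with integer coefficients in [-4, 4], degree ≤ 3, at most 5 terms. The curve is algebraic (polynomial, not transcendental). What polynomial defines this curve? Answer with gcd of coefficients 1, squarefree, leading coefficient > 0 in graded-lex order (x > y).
2*x^2 + x*y + 3*x

(a) The degree is 2 — a generic line meets the curve in up to 2 points.
(b) Reading off the gridlines: it crosses the x-axis at the gridline x = 0; the visible y-axis segment lies entirely on the curve.
(c) Fitting integer coefficients to these (and the overall shape) gives p.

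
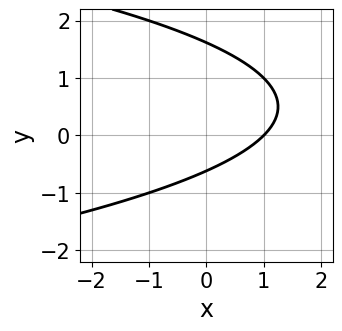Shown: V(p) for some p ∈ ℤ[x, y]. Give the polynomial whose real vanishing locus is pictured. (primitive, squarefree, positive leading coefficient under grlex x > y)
y^2 + x - y - 1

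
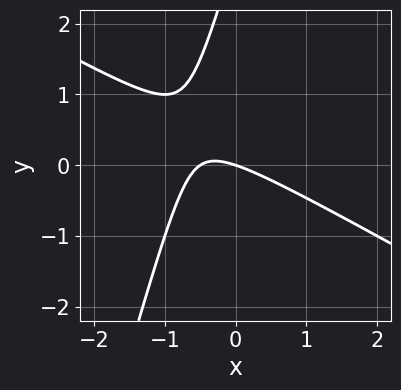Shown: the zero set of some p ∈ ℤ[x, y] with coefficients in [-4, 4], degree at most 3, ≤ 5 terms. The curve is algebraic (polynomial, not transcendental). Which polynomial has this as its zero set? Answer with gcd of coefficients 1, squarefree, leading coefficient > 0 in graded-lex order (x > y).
2*x^2 + 3*x*y - y^2 + x + 3*y

(a) deg p = 2. The shape is more complex than any degree-1 curve.
(b) Reading off the gridlines: it crosses the y-axis at the gridline y = 0; it meets the x-axis at x = 0 (among the integer gridlines).
(c) Solving for integer coefficients yields p as stated.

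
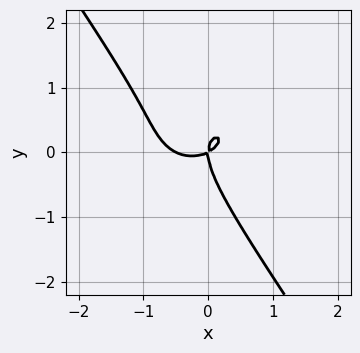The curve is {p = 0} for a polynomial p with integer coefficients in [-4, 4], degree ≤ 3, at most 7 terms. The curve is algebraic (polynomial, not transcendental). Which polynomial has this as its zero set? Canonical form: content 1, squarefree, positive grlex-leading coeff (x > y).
2*x^3 + 2*x*y^2 + 2*y^3 + x^2 - 2*x*y

First, deg p = 3.
Next, reading off the gridlines: it crosses the x-axis at the gridline x = 0; it meets the y-axis at y = 0 (among the integer gridlines).
Finally, assembling these constraints gives the stated polynomial.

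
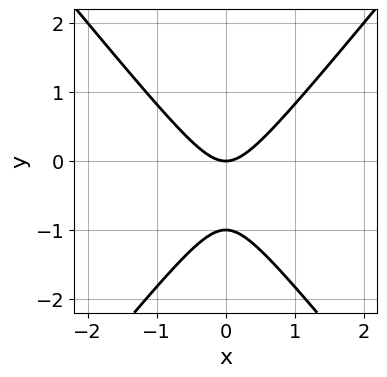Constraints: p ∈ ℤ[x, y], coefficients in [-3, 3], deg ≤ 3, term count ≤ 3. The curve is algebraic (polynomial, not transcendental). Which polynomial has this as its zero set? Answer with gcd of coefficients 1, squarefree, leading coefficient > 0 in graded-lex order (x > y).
First, the degree is 2 — the shape is more complex than any degree-1 curve.
Next, symmetries: the x ↦ −x reflection is a symmetry, so x appears only in even powers.
Next, reading off the gridlines: among the integer gridlines, it crosses the y-axis at y ∈ {-1, 0}; one x-axis crossing is at x = 0.
Finally, assembling these constraints gives the stated polynomial.

3*x^2 - 2*y^2 - 2*y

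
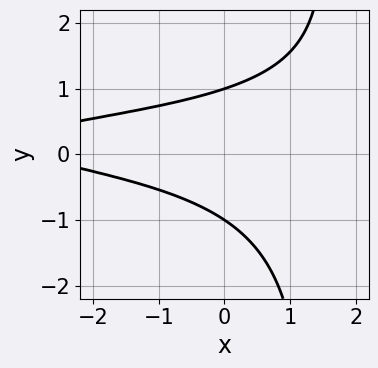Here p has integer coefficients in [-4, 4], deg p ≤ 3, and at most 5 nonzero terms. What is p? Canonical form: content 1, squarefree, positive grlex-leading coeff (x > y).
Degree: the shape is more complex than any degree-2 curve, so deg p = 3.
Against the integer gridlines: among the integer gridlines, it crosses the y-axis at y ∈ {-1, 1}; no x-intercept at any integer in the box.
Assembling these constraints gives the stated polynomial.

2*x*y^2 - x*y - 3*y^2 + x + 3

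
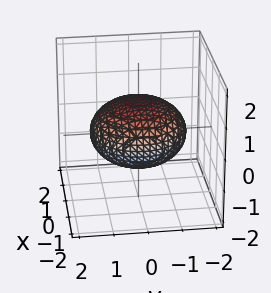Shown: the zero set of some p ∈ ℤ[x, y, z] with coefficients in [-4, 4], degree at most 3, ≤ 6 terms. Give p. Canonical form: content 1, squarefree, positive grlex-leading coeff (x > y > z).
x^2 + y^2 + 2*z^2 - 2

(a) Degree: a closed, bounded, convex surface; a quadric, so deg p = 2.
(b) Symmetries: mirror symmetry z ↦ −z ⇒ only even powers of z; the z-axis is an axis of rotation, so x and y enter only as x² + y².
(c) Reading off the gridlines: among the integer gridlines, it crosses the z-axis at z ∈ {-1, 1}; a circular section at z = 0 has radius between 1 and 2.
(d) Solving for integer coefficients yields p as stated.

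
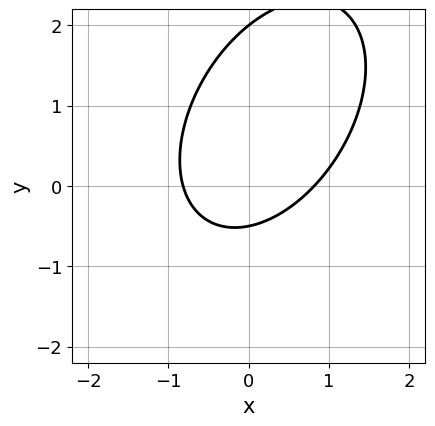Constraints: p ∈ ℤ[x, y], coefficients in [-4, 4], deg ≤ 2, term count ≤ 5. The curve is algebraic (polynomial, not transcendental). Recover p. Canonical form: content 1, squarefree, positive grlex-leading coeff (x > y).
First, degree: a generic line meets the curve in up to 2 points, so deg p = 2.
Then, from the visible intercepts: it crosses the y-axis at the gridline y = 2.
Finally, assembling these constraints gives the stated polynomial.

3*x^2 - 2*x*y + 2*y^2 - 3*y - 2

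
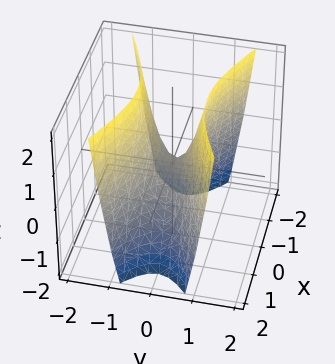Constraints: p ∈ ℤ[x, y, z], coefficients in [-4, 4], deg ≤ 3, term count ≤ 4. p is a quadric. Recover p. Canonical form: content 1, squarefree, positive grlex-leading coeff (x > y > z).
First, deg p = 2.
Next, symmetries: mirror symmetry y ↦ −y ⇒ only even powers of y; the x ↦ −x reflection is a symmetry, so x appears only in even powers.
Next, reading off the gridlines: it crosses the y-axis at the gridline y = 0; it crosses the z-axis at the gridline z = 0; it meets the x-axis at x = 0 (among the integer gridlines).
Finally, fitting integer coefficients to these (and the overall shape) gives p.

x^2 - 3*y^2 + z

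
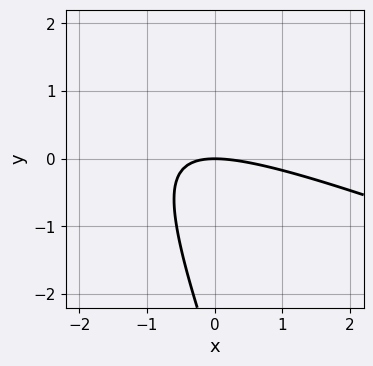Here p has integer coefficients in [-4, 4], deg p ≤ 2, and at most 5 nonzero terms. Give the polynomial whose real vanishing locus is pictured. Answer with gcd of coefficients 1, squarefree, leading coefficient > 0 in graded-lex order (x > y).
x^2 + 3*x*y + y^2 + 3*y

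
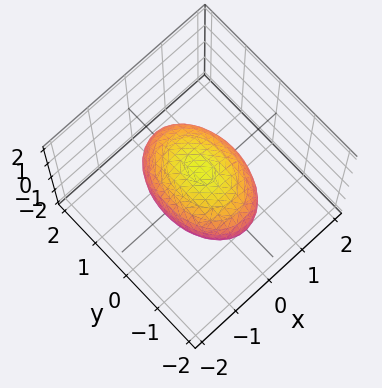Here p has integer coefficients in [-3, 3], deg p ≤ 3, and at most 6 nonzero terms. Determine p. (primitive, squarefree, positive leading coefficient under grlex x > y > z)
First, the degree is 2 — a closed, bounded, convex surface; a quadric.
Next, symmetries: it's symmetric under y → −y, forcing even powers of y; it's symmetric under x → −x, forcing even powers of x; it's symmetric under z → −z, forcing even powers of z.
Then, observable constraints: the z-axis gridline crossings are at z ∈ {-1, 1}; among the integer gridlines, it crosses the x-axis at x ∈ {-1, 1}.
Finally, solving for integer coefficients yields p as stated.

2*x^2 + y^2 + 2*z^2 - 2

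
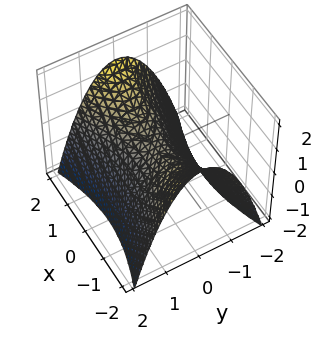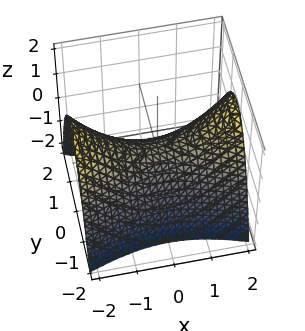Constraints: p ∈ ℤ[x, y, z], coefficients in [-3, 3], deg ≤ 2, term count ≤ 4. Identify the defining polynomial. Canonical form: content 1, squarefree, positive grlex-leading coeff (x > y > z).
x^2 - 3*y^2 - 3*z

First, degree: a hyperbolic paraboloid; a quadric, so deg p = 2.
Then, symmetries: it's symmetric under x → −x, forcing even powers of x; the y ↦ −y reflection is a symmetry, so y appears only in even powers.
Next, checking where it meets the axes: one x-axis crossing is at x = 0; one y-axis crossing is at y = 0; one z-axis crossing is at z = 0.
Finally, matching integer coefficients to the picture gives p.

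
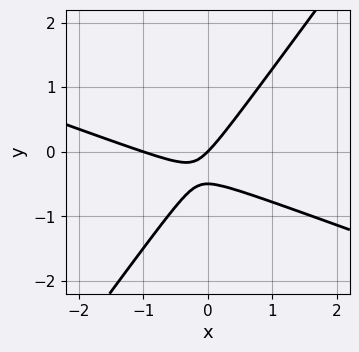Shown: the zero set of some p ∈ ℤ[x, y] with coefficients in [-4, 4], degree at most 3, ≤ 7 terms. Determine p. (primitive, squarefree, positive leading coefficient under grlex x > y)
x^2 + 2*x*y - 2*y^2 + x - y

First, the degree is 2 — no degree-1 curve has this shape.
Then, against the integer gridlines: among the integer gridlines, it crosses the x-axis at x ∈ {-1, 0}; one y-axis crossing is at y = 0.
Finally, the integer polynomial consistent with all of this is the stated p.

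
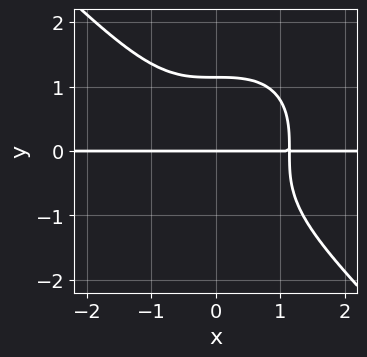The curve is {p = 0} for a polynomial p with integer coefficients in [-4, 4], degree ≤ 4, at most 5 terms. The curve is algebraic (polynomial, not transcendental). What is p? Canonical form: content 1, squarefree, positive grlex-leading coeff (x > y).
2*x^3*y + 2*y^4 - 3*y

(a) The degree is 4 — a generic line meets the curve in up to 4 points.
(b) Observable constraints: the visible x-axis segment lies entirely on the curve; it crosses the y-axis at the gridline y = 0.
(c) Fitting integer coefficients to these (and the overall shape) gives p.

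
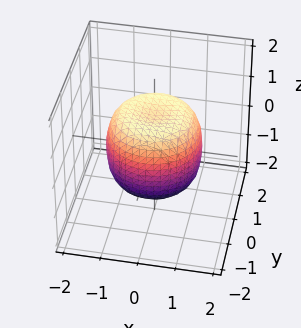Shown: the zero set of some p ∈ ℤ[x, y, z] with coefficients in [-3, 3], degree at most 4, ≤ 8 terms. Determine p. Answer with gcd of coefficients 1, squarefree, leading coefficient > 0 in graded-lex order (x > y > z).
1. Degree: the shape is more complex than any degree-3 surface, so deg p = 4.
2. Symmetries: rotational symmetry about the z-axis ⇒ p depends on x, y only through x² + y².
3. From the axis intercepts and sections: among the integer gridlines, it crosses the z-axis at z ∈ {-1, 1}; a circular section at z = -1 has radius exactly 1.
4. The integer polynomial consistent with all of this is the stated p.

x^4 + 2*x^2*y^2 + y^4 - x^2 - y^2 + z^2 - 1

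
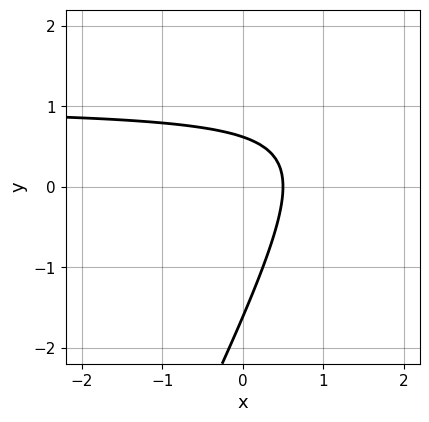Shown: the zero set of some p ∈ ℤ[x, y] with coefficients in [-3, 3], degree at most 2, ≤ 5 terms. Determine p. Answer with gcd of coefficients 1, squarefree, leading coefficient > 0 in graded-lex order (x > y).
2*x*y - y^2 - 2*x - y + 1

The degree is 2 — a generic line meets the curve in up to 2 points.
The integer polynomial consistent with all of this is the stated p.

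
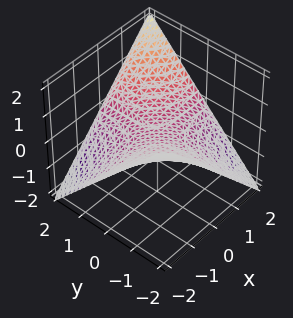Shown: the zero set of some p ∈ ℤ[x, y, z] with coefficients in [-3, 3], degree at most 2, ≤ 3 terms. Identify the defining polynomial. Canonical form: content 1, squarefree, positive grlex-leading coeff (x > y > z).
(a) deg p = 2.
(b) From the axis intercepts and sections: the visible y-axis segment lies entirely on the surface; it meets the z-axis at z = 0 (among the integer gridlines); the visible x-axis segment lies entirely on the surface.
(c) Solving for integer coefficients yields p as stated.

x*y - 2*z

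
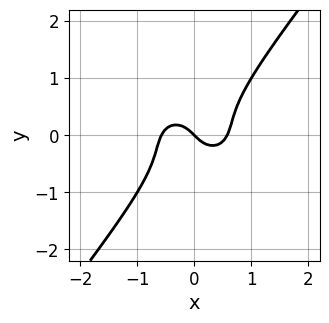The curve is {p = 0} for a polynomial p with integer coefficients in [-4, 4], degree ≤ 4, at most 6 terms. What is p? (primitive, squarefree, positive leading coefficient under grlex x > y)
3*x^3 + 2*x*y^2 - 3*y^3 - x - y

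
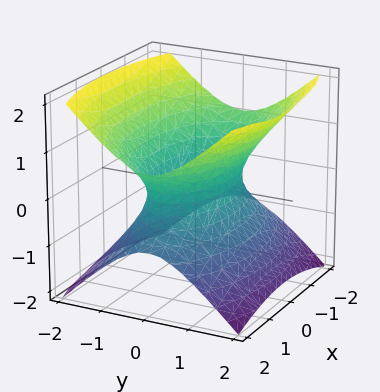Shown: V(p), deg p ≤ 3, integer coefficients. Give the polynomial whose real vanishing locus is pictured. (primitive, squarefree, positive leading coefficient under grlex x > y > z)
x^2 + 3*y^2 - 3*z^2 - 2

The degree is 2 — one connected sheet with a waist; a quadric.
Symmetries: it's symmetric under y → −y, forcing even powers of y; mirror symmetry x ↦ −x ⇒ only even powers of x; the z ↦ −z reflection is a symmetry, so z appears only in even powers.
Checking where it meets the axes: it misses every integer gridline on the z-axis.
These observations pin down the coefficients.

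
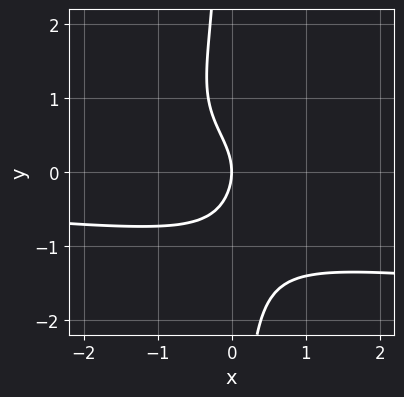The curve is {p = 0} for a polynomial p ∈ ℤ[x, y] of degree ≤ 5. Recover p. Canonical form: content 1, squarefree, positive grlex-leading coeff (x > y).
3*x*y^3 - x^2*y + 2*y^2 + 3*x

(a) deg p = 4. A generic line meets the curve in up to 4 points.
(b) Checking where it meets the axes: it meets the x-axis at x = 0 (among the integer gridlines); it crosses the y-axis at the gridline y = 0.
(c) The integer polynomial consistent with all of this is the stated p.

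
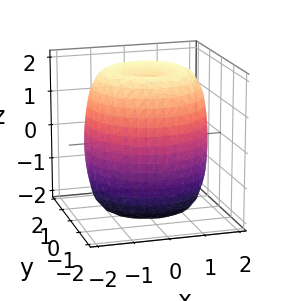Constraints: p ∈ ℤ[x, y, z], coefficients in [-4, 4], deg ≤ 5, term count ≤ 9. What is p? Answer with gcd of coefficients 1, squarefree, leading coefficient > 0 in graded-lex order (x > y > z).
x^4 + 2*x^2*y^2 + y^4 - 2*x^2 - 2*y^2 + z^2 - 3

1. The degree is 4 — the shape is more complex than any degree-3 surface.
2. By symmetry, every cross-section ⟂ z is a circle, so x, y appear only via x² + y².
3. Observable constraints: a circular section at z = 0 has radius between 1 and 2.
4. Assembling these constraints gives the stated polynomial.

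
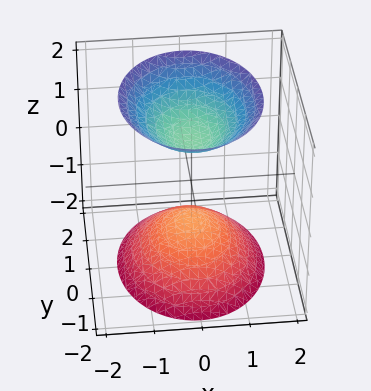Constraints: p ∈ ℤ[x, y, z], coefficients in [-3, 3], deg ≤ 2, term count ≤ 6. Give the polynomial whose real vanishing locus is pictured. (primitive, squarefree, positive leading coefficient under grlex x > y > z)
First, the picture has 2 separate pieces. They look like related sheets of one shape, so recover p as a whole.
Next, degree: two separate bowl-shaped sheets opening away from each other; a quadric, so deg p = 2.
Then, symmetries: mirror symmetry x ↦ −x ⇒ only even powers of x; it's symmetric under z → −z, forcing even powers of z; the y ↦ −y reflection is a symmetry, so y appears only in even powers.
Next, from the visible intercepts: the z-axis gridline crossings are at z ∈ {-1, 1}; no x-intercept at any integer in the box; the surface avoids every integer y-axis point in the box.
Finally, the integer polynomial consistent with all of this is the stated p.

3*x^2 + 2*y^2 - 2*z^2 + 2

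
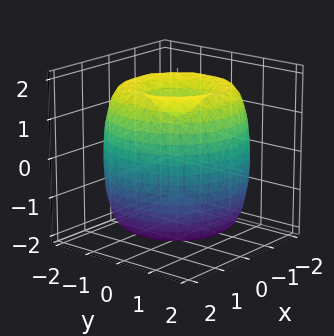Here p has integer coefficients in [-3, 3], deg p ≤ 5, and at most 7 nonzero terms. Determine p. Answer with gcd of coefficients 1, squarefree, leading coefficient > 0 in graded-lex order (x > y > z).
x^4 + 2*x^2*y^2 + y^4 - 3*x^2 - 3*y^2 + z^2 - 1

(a) deg p = 4.
(b) By symmetry, the z-axis is an axis of rotation, so x and y enter only as x² + y².
(c) Against the integer gridlines: among the integer gridlines, it crosses the z-axis at z ∈ {-1, 1}; a circular section at z = 1 has radius between 1 and 2.
(d) Matching integer coefficients to the picture gives p.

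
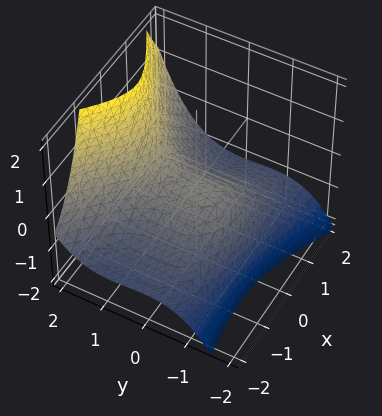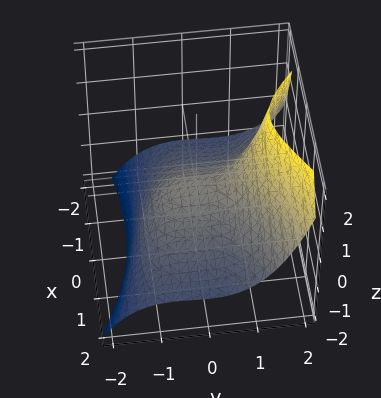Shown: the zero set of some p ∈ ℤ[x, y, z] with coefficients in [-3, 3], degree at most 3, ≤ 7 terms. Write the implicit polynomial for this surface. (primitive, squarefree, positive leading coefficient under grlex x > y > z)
The degree is 3 — no degree-2 surface has this shape.
From the visible intercepts: it meets the x-axis at x = 0 (among the integer gridlines); one z-axis crossing is at z = 0.
Assembling these constraints gives the stated polynomial.

2*x^2*z - x*y^2 - 2*y^3 + 3*x^2 + 3*z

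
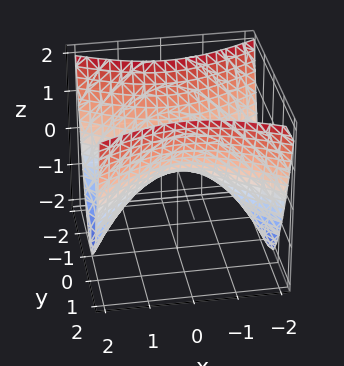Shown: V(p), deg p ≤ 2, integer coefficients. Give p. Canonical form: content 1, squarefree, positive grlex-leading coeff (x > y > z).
1. deg p = 2. A hyperbolic paraboloid; a quadric.
2. Symmetries: mirror symmetry x ↦ −x ⇒ only even powers of x; the y ↦ −y reflection is a symmetry, so y appears only in even powers.
3. From the axis intercepts and sections: one z-axis crossing is at z = 0; one x-axis crossing is at x = 0.
4. Assembling these constraints gives the stated polynomial.

x^2 - 2*y^2 + 2*z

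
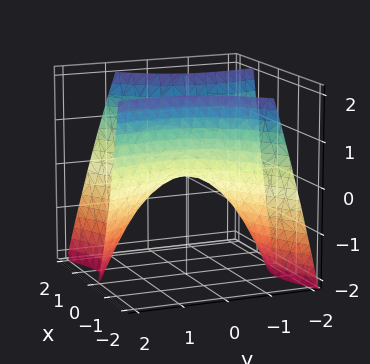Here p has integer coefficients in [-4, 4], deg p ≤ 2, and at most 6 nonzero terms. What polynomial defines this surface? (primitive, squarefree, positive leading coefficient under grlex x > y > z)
(a) The degree is 2 — no degree-1 surface has this shape.
(b) Observable constraints: it crosses the x-axis at the gridline x = 0; it meets the y-axis at y = 0 (among the integer gridlines); it crosses the z-axis at the gridline z = 0.
(c) These observations pin down the coefficients.

2*x^2 - 2*x*y - y^2 - 2*z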